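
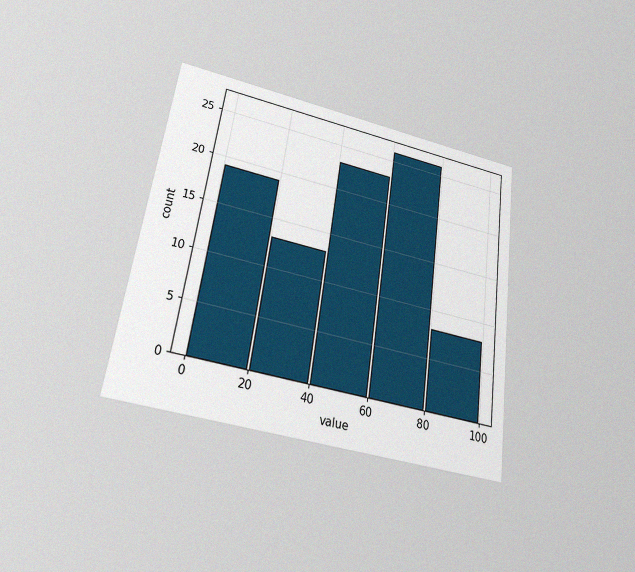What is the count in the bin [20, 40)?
The chart is tilted about 8° clockwise and viewed slightly from below, with some photo noise. The [20, 40) bin has height 13.

13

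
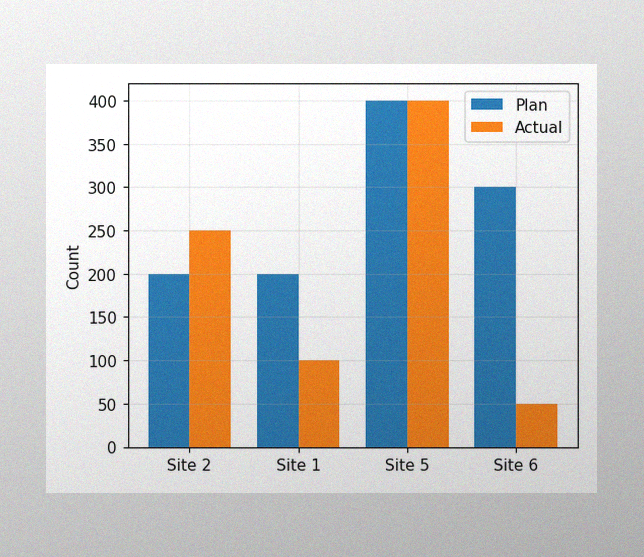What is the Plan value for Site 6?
The image has some photo noise and uneven lighting. The Plan bar at Site 6 reaches 300 on the y-axis.

300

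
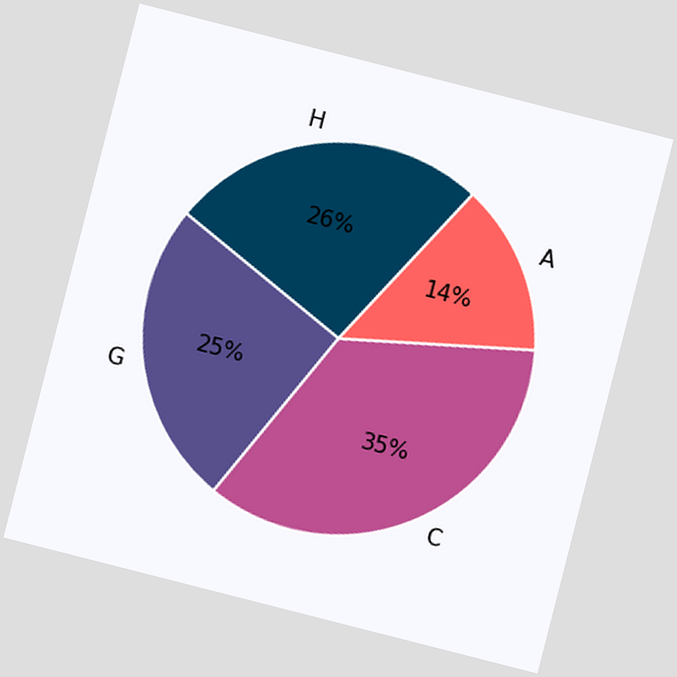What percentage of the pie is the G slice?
25%

The chart is tilted about 14° clockwise. The G slice takes up 25% of the pie.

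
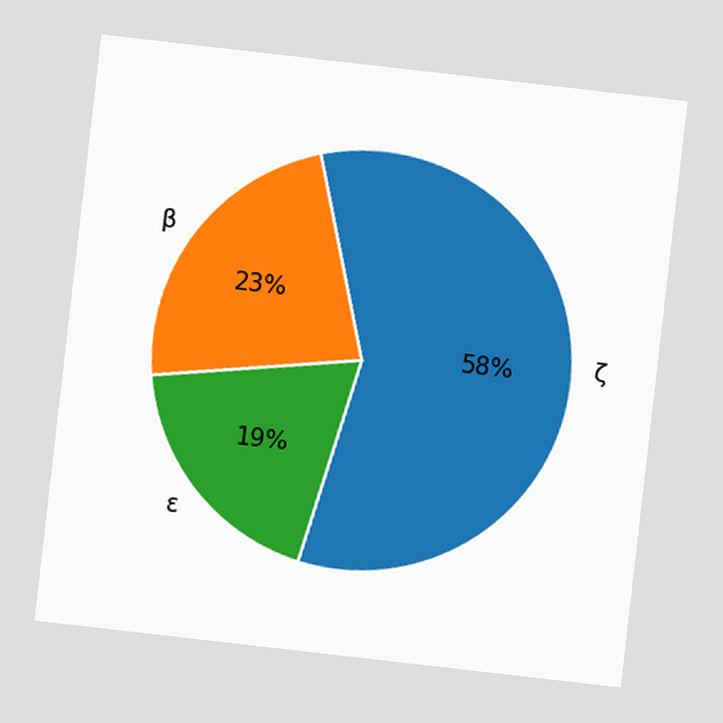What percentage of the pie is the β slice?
23%

The chart is tilted about 7° clockwise. The β slice takes up 23% of the pie.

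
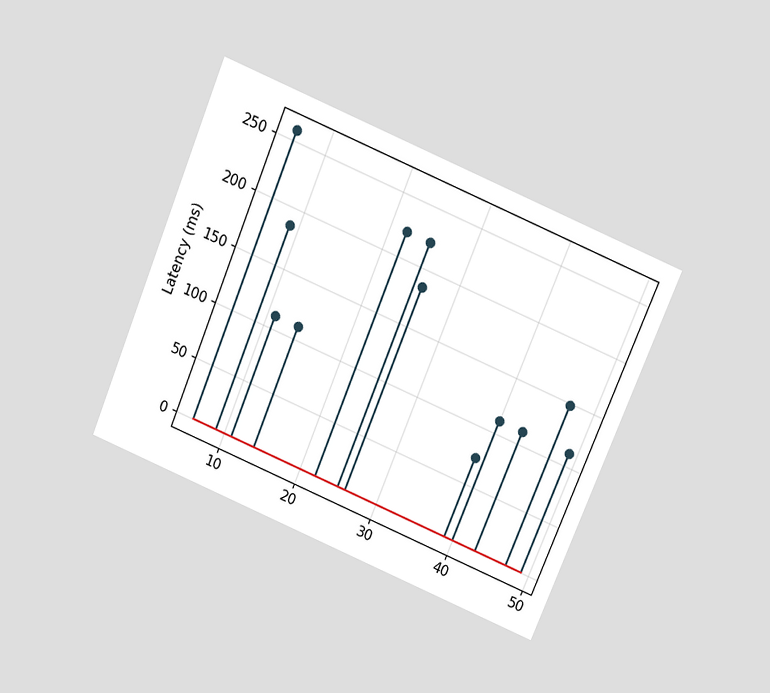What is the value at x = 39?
The chart is tilted about 22° clockwise and viewed slightly from above. The stem at x=39 reaches 74ms.

74ms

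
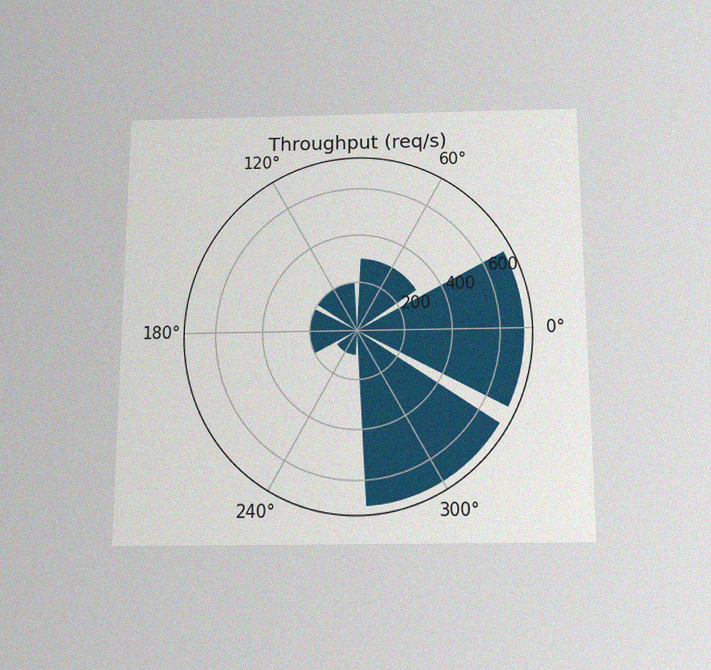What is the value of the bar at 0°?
700req/s

The chart is viewed slightly from below, with some photo noise. The bar at 0° reaches 700req/s on the radial axis.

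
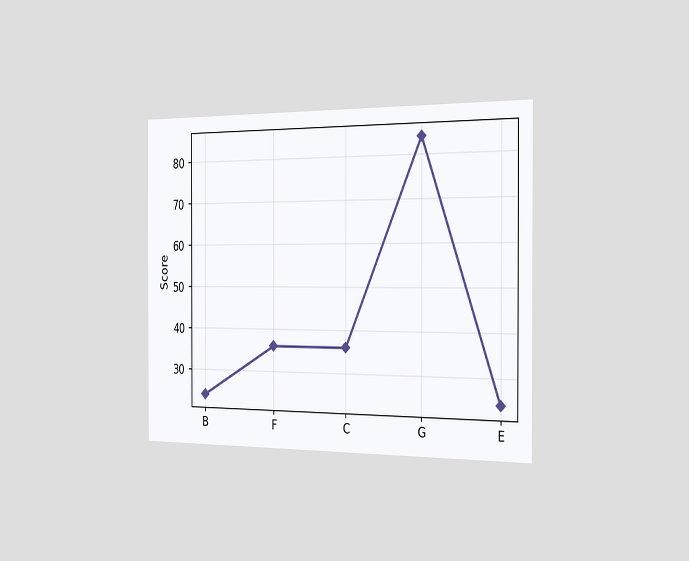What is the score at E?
24

The chart is viewed slightly from the right. At E, the line is at 24.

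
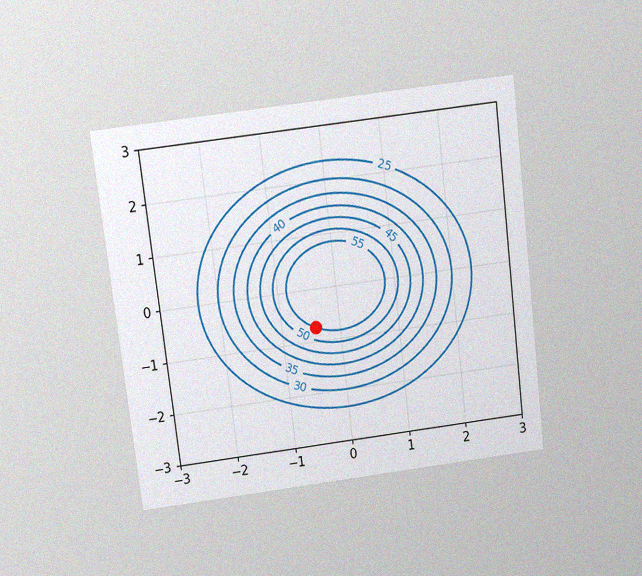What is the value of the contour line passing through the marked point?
55

The chart is tilted about 7° counter-clockwise and viewed slightly from above, with some photo noise. The marked point sits on the contour labelled 55.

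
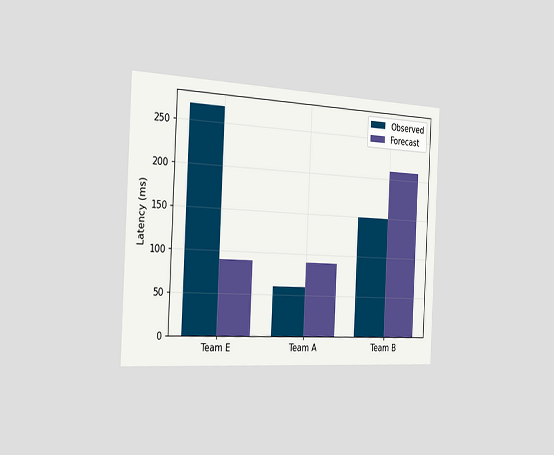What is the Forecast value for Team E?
90ms

The chart is tilted about 3° clockwise and viewed slightly from the left. The Forecast bar at Team E reaches 90ms on the y-axis.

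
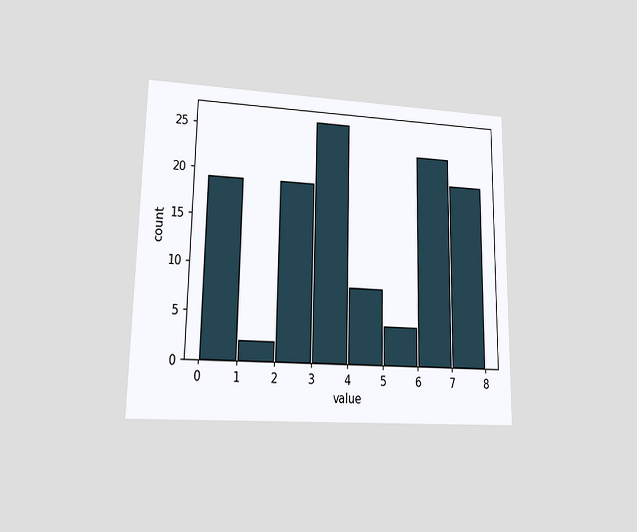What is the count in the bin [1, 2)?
2

The chart is viewed at a slight angle. The [1, 2) bin has height 2.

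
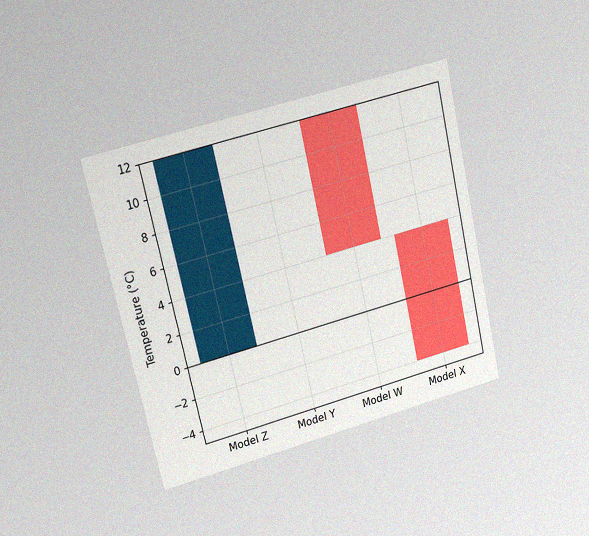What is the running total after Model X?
-4°C

The chart is tilted about 13° counter-clockwise and viewed at a slight angle, with some photo noise. After Model X the running total reaches -4°C.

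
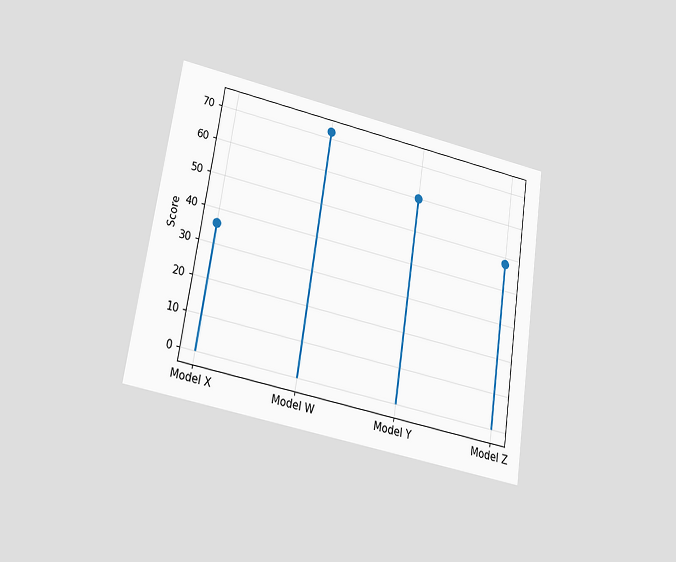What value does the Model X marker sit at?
36

The chart is tilted about 9° clockwise and viewed slightly from below. The Model X marker sits at 36.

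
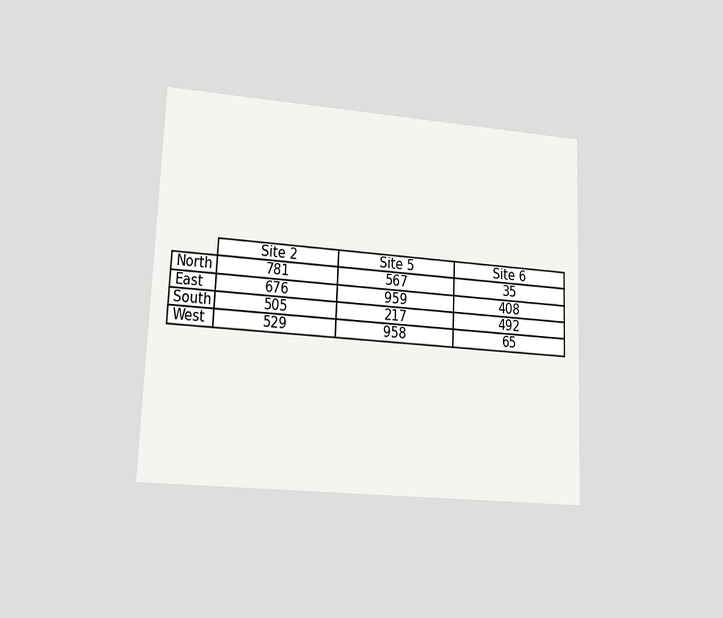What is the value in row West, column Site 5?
958

The chart is tilted about 2° clockwise and viewed at a slight angle. The (West, Site 5) cell reads 958.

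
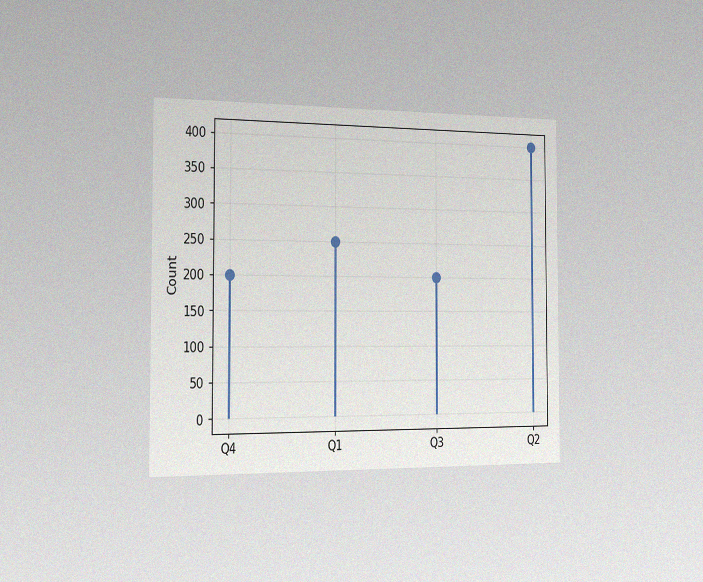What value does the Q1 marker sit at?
250

The chart is viewed slightly from the left, with some photo noise. The Q1 marker sits at 250.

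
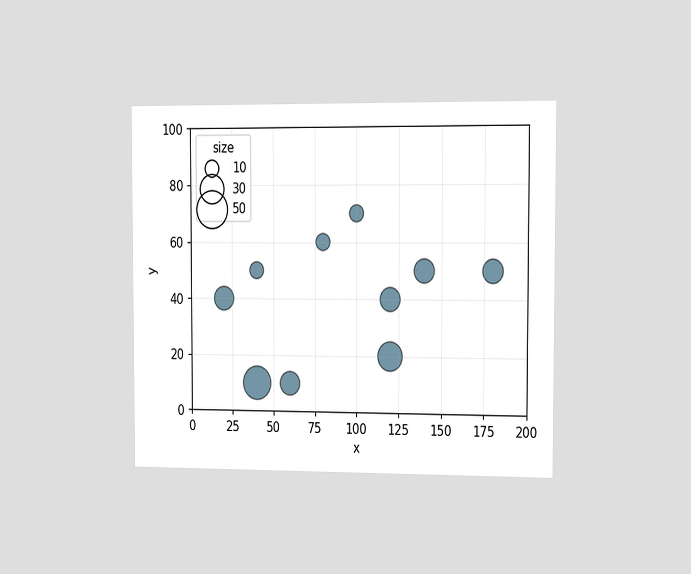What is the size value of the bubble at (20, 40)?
20

The chart is viewed slightly from the right. Matching the bubble at (20, 40) against the size legend gives 20.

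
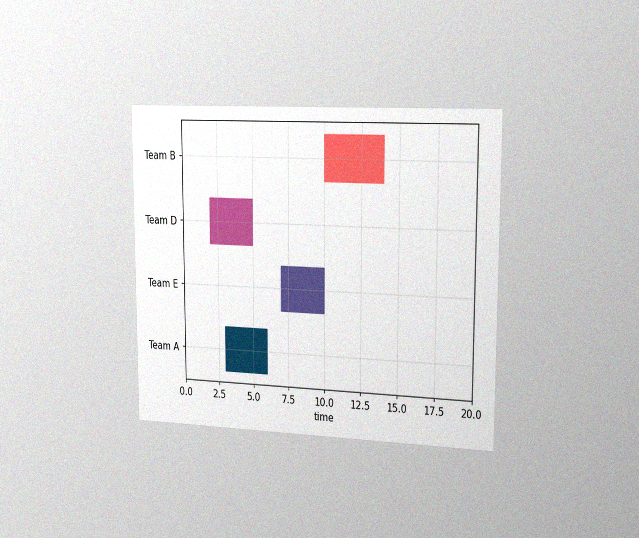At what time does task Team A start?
3

The chart is viewed slightly from the right, with some photo noise. The Team A bar begins at t=3.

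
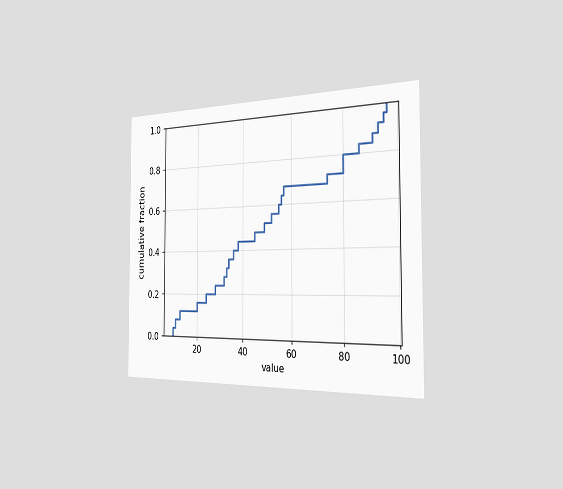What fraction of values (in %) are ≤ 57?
The chart is viewed slightly from the right. At x=57 the ECDF step is at 68%.

68%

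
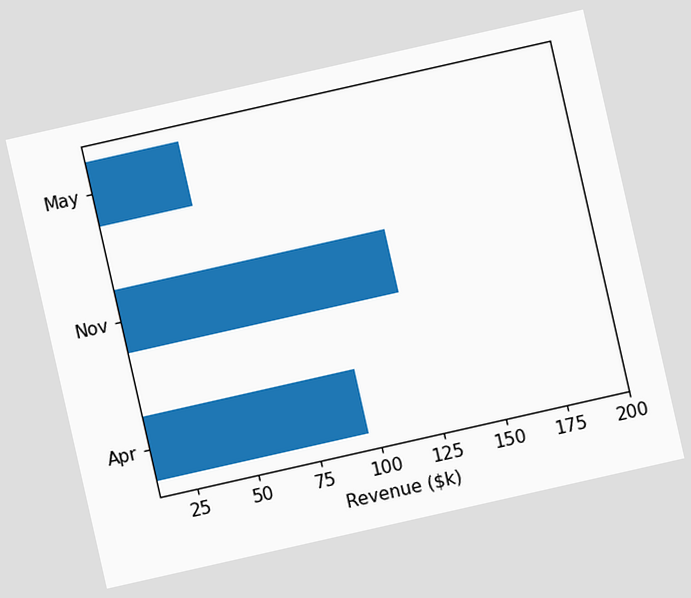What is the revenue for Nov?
$120k

The chart is tilted about 13° counter-clockwise. Reading along the chart's x-axis, the Nov bar reaches $120k.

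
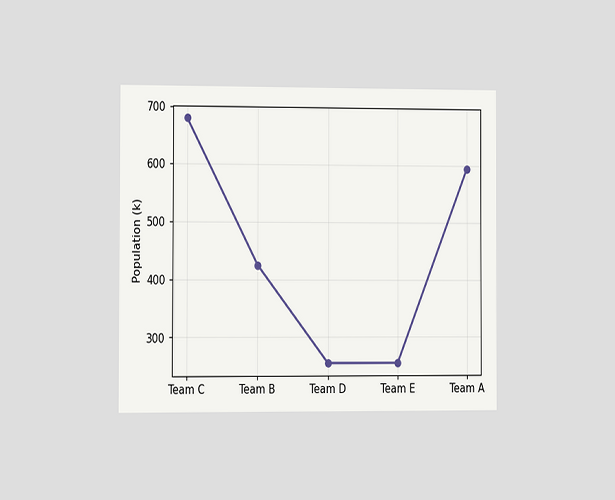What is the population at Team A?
595k

The chart is viewed at a slight angle. At Team A, the line is at 595k.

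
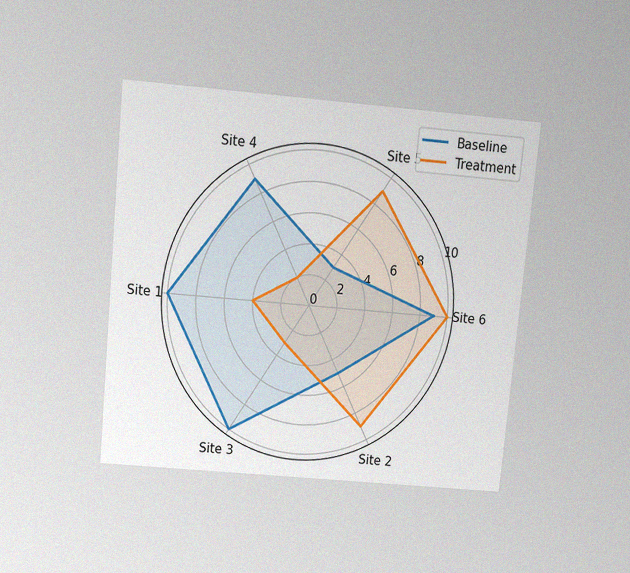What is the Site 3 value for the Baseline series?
10

The chart is tilted about 5° clockwise and viewed slightly from above, with some photo noise. On the Site 3 axis, Baseline reaches 10.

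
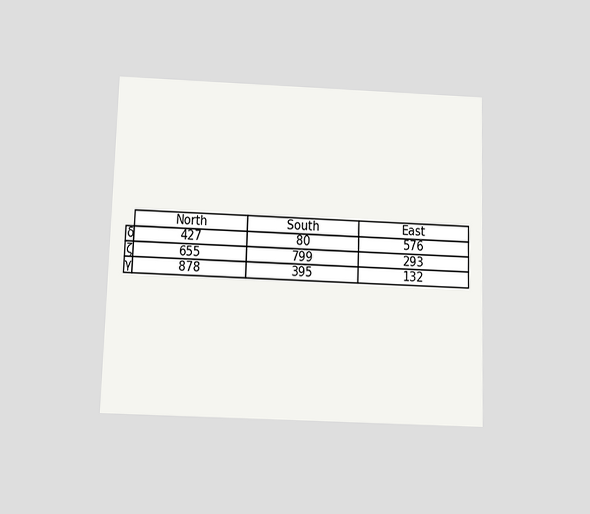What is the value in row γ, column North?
The chart is viewed slightly from below. The (γ, North) cell reads 878.

878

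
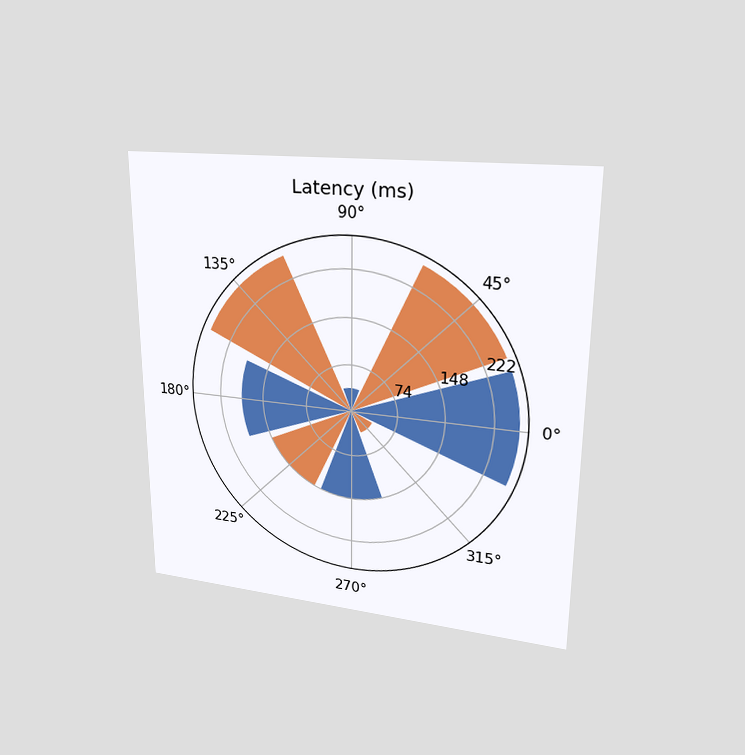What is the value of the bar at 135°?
259ms

The chart is viewed at a slight angle. The bar at 135° reaches 259ms on the radial axis.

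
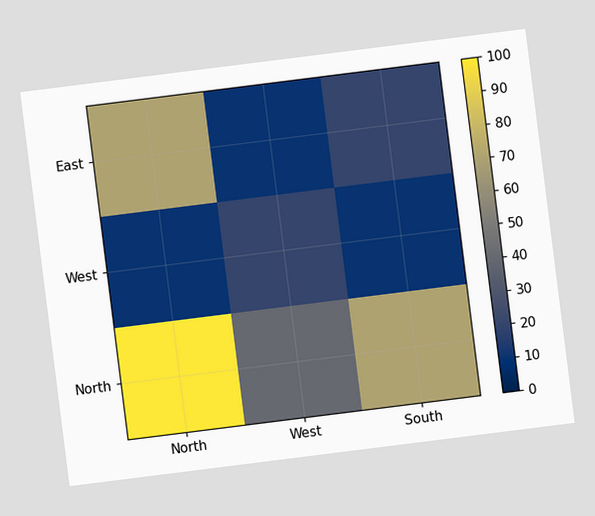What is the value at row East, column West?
The chart is tilted about 7° counter-clockwise. Matching cell (East, West) against the colorbar gives 10.

10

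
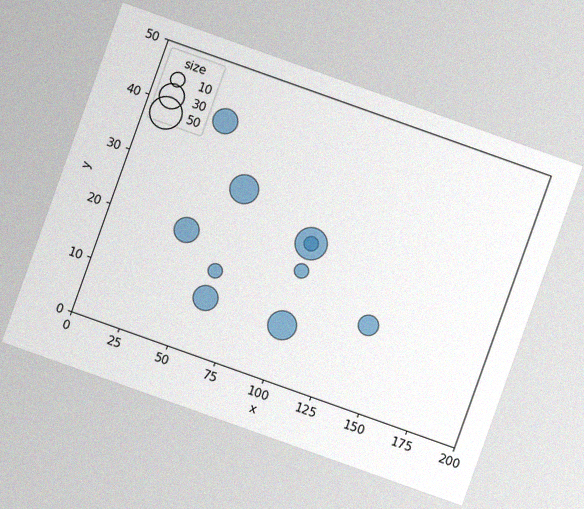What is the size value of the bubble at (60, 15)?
The chart is tilted about 20° clockwise, with some photo noise. Matching the bubble at (60, 15) against the size legend gives 10.

10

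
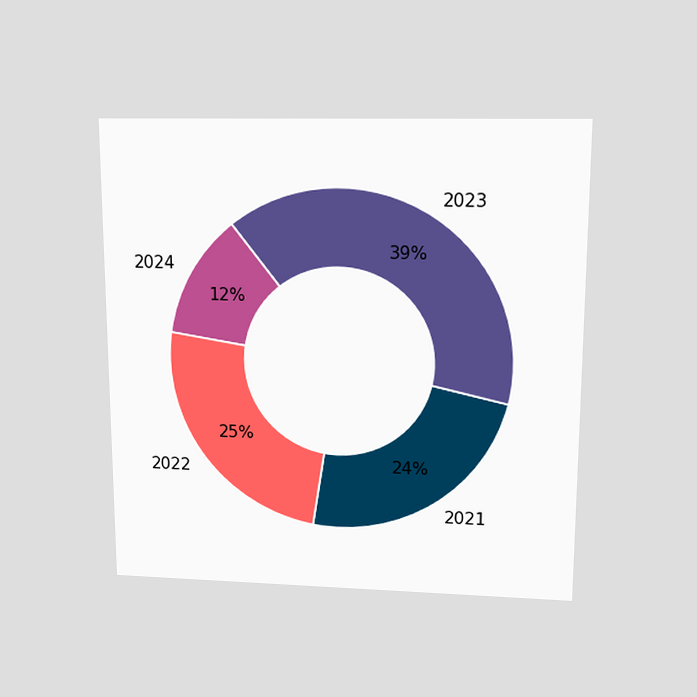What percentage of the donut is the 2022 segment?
The chart is viewed slightly from above. The 2022 segment takes up 25% of the ring.

25%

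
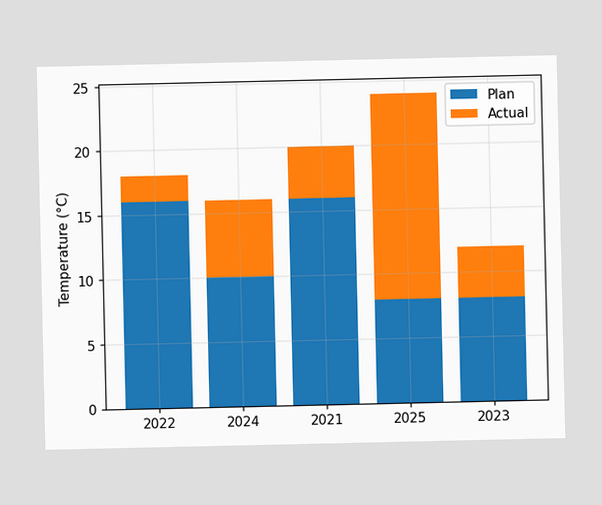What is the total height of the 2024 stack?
16°C

The 2024 stack's top reaches 16°C on the y-axis.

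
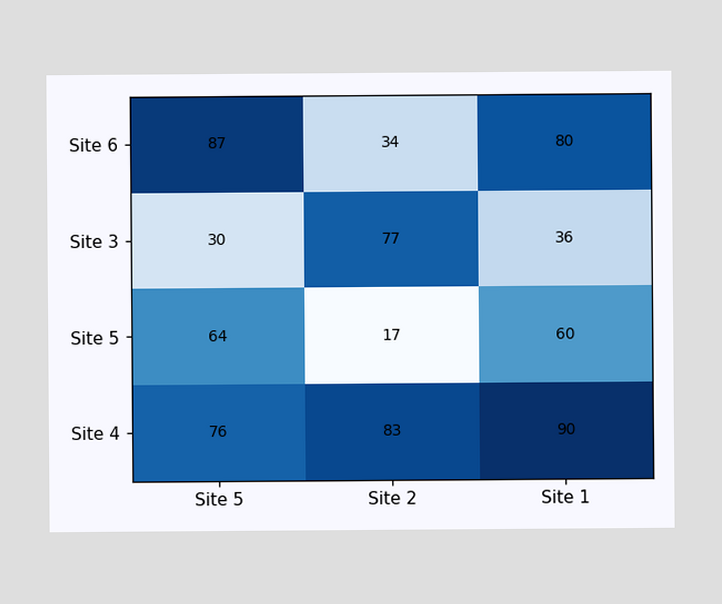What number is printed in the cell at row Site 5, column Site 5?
The (Site 5, Site 5) cell reads 64.

64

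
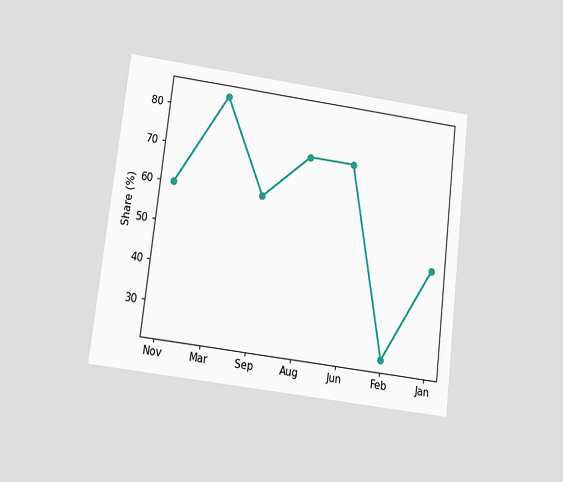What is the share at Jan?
48%

The chart is tilted about 7° clockwise and viewed slightly from below. At Jan, the line is at 48%.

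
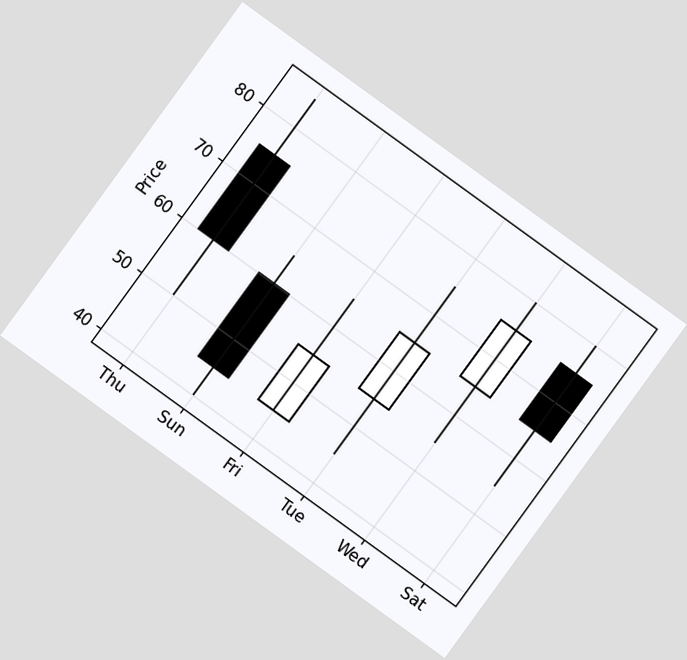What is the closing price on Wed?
The chart is tilted about 36° clockwise. The Wed candle closes at 75.

75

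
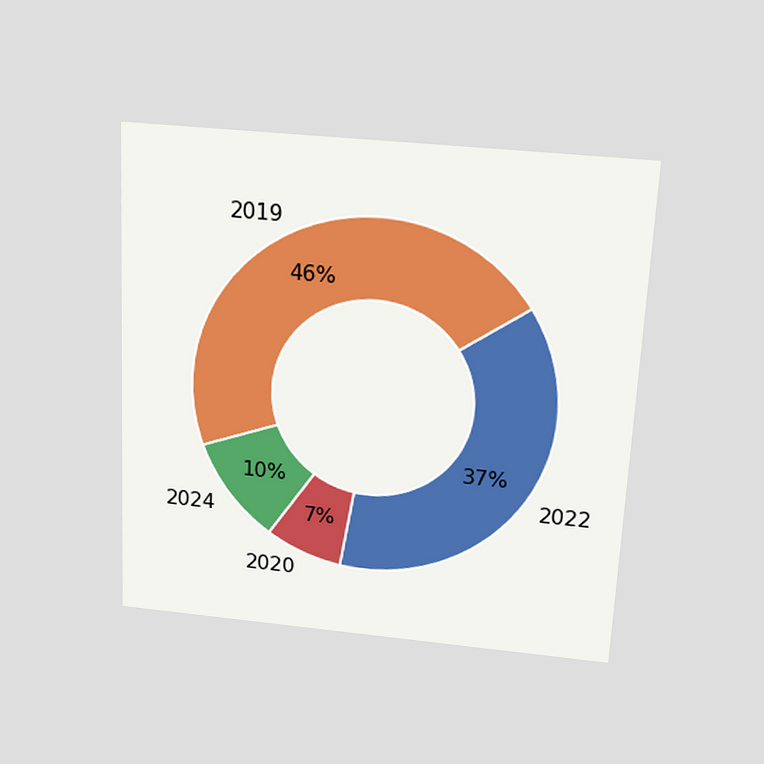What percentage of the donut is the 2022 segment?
37%

The chart is tilted about 3° clockwise and viewed slightly from above. The 2022 segment takes up 37% of the ring.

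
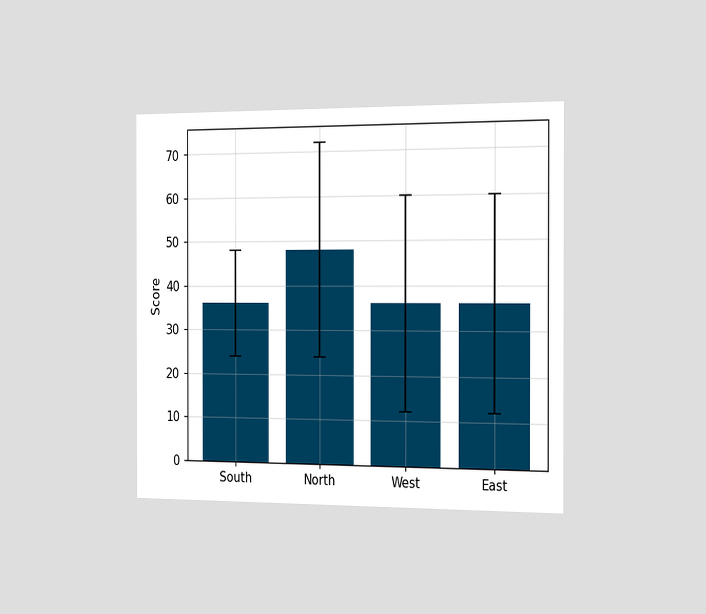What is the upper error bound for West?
60

The chart is viewed slightly from the right. The West bar's upper whisker reaches 60.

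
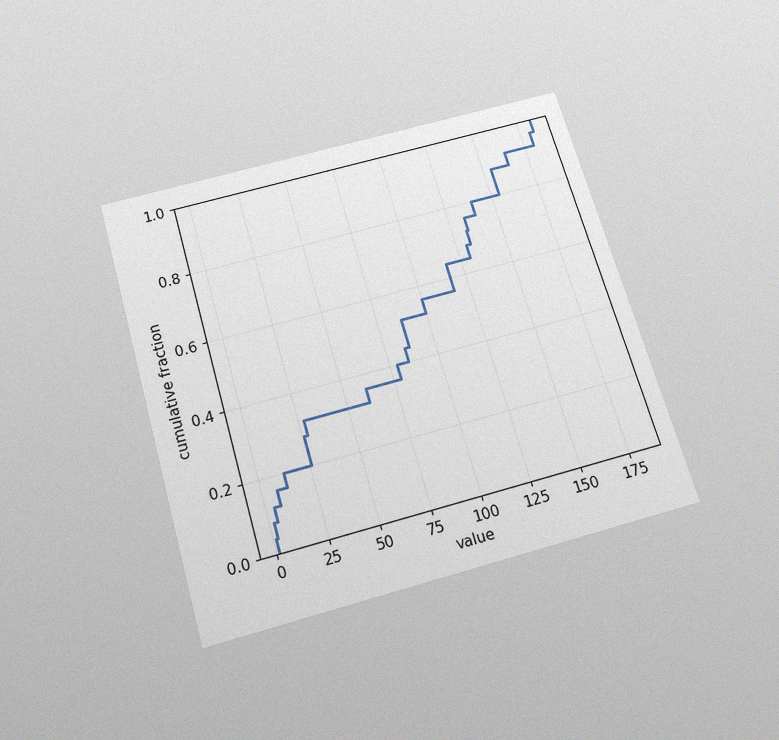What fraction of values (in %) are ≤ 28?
32%

The chart is tilted about 16° counter-clockwise and viewed slightly from below, with some photo noise. At x=28 the ECDF step is at 32%.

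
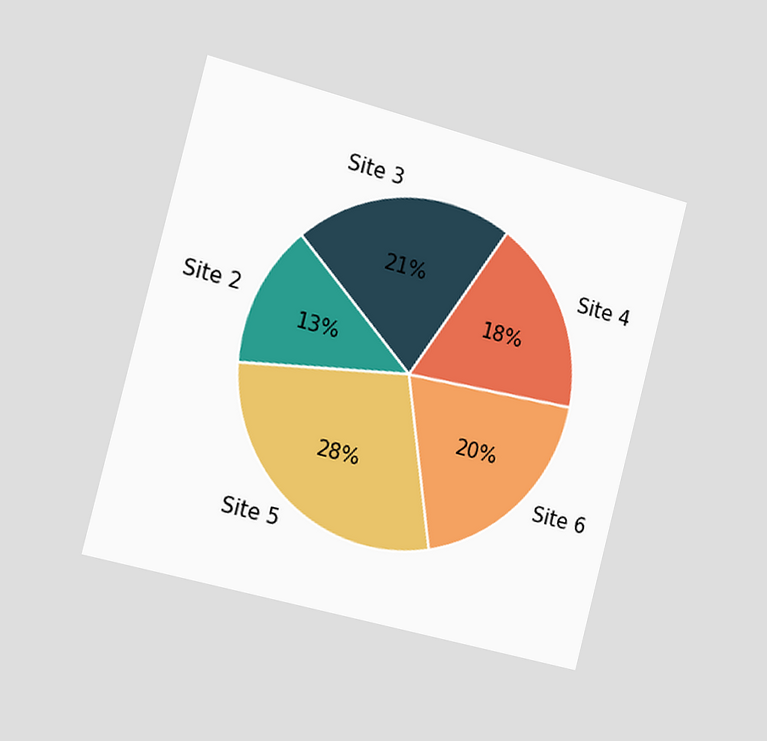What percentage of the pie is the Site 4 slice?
The chart is tilted about 15° clockwise and viewed slightly from the left. The Site 4 slice takes up 18% of the pie.

18%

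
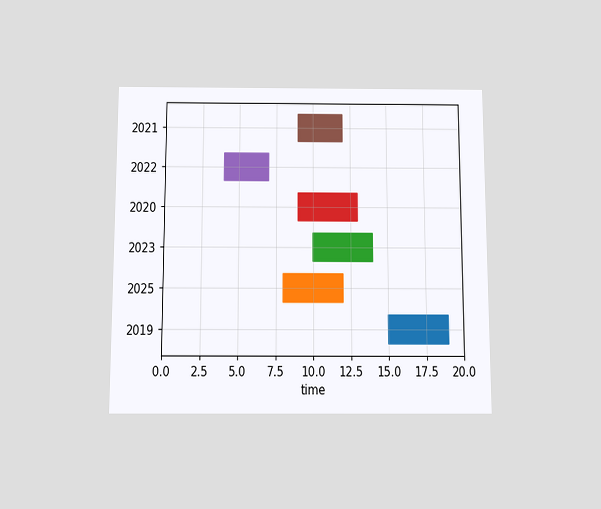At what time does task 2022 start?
4

The chart is viewed slightly from below. The 2022 bar begins at t=4.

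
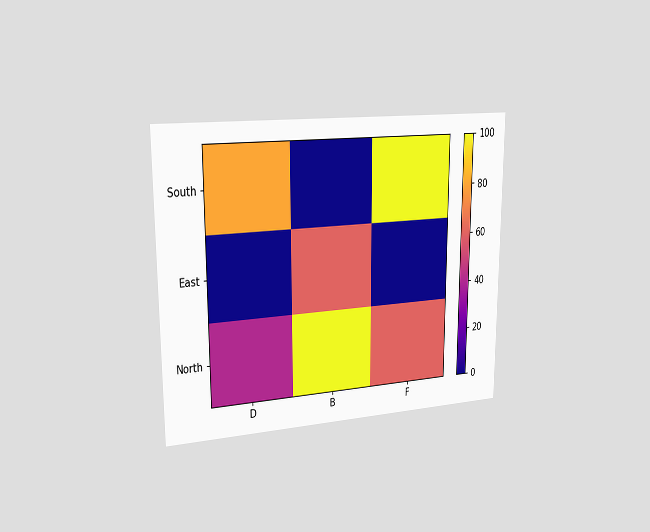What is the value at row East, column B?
The chart is viewed slightly from the left. Matching cell (East, B) against the colorbar gives 60.

60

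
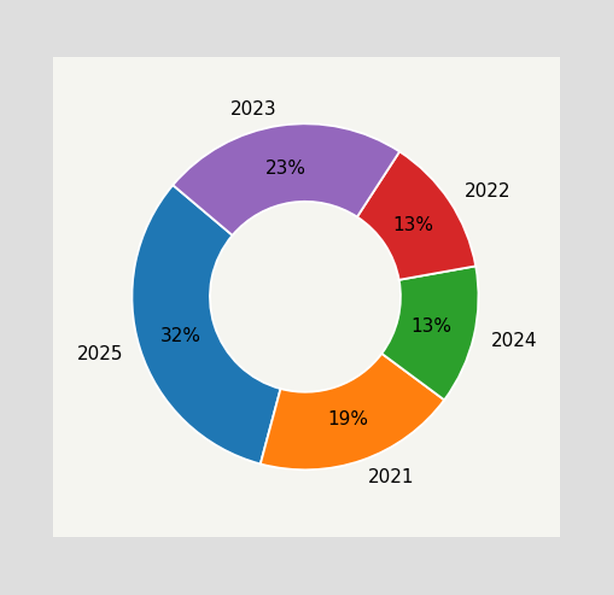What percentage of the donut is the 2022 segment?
13%

The 2022 segment takes up 13% of the ring.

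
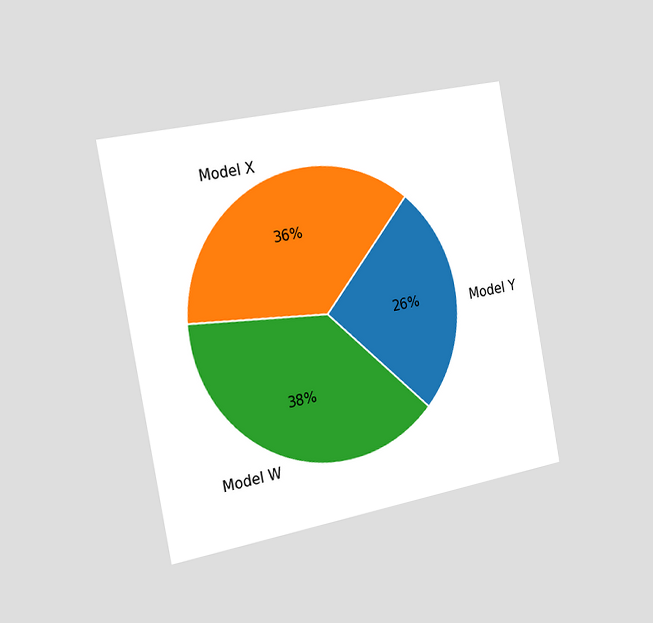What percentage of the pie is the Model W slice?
38%

The chart is tilted about 11° counter-clockwise and viewed slightly from the left. The Model W slice takes up 38% of the pie.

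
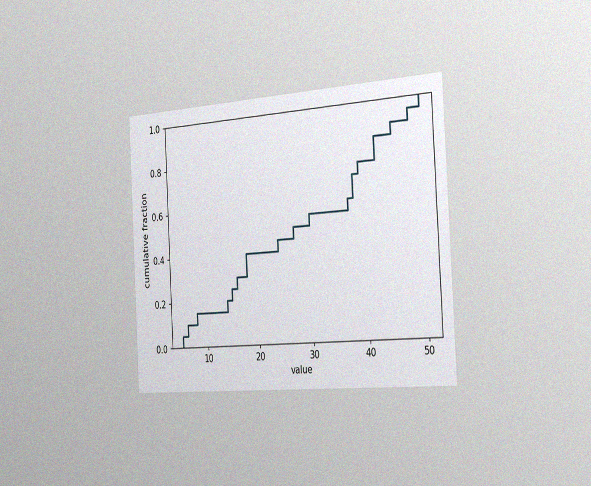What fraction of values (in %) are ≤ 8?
15%

The chart is tilted about 3° counter-clockwise and viewed slightly from the right, with some photo noise. At x=8 the ECDF step is at 15%.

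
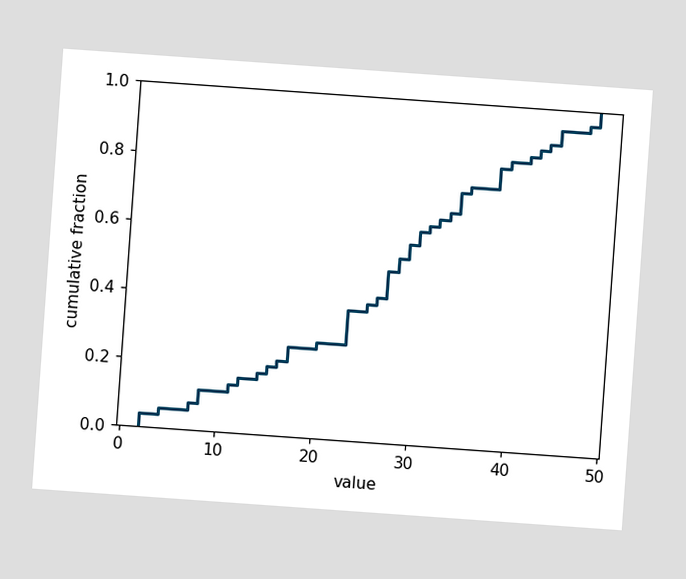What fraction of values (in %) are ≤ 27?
The chart is tilted about 4° clockwise. At x=27 the ECDF step is at 50%.

50%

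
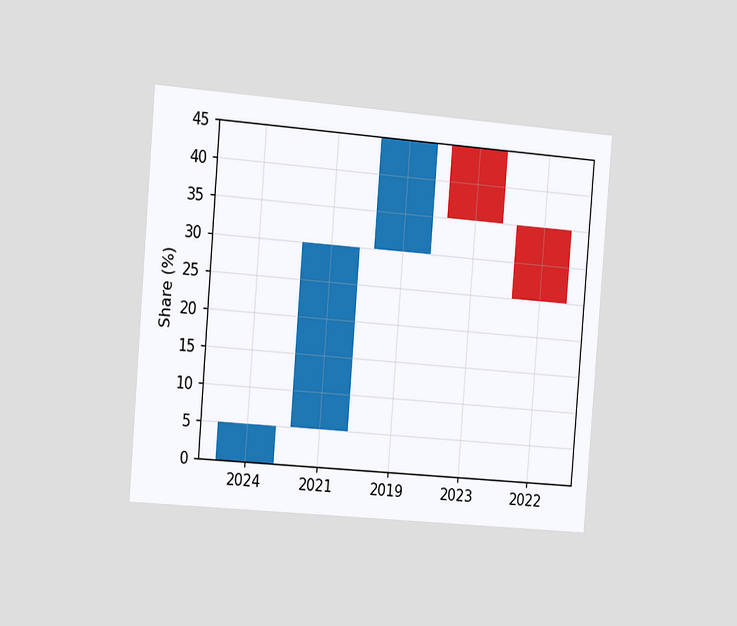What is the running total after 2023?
The chart is tilted about 5° clockwise and viewed slightly from the left. After 2023 the running total reaches 35%.

35%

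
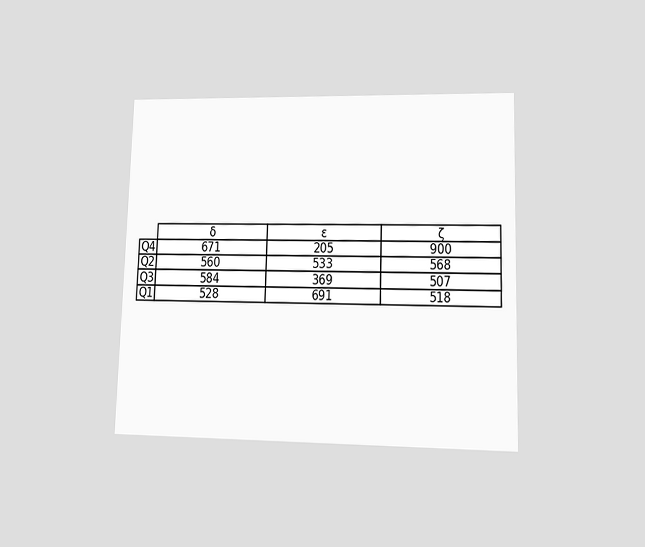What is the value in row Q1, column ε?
691

The chart is viewed at a slight angle. The (Q1, ε) cell reads 691.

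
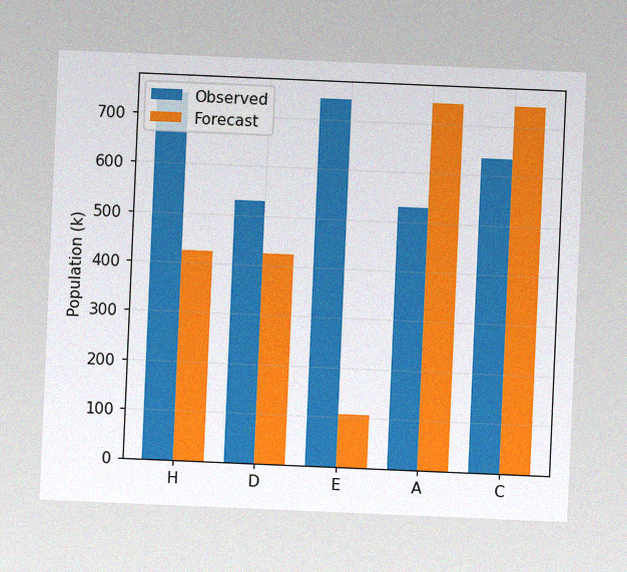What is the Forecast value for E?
106k

The chart is tilted about 2° clockwise, with some photo noise. The Forecast bar at E reaches 106k on the y-axis.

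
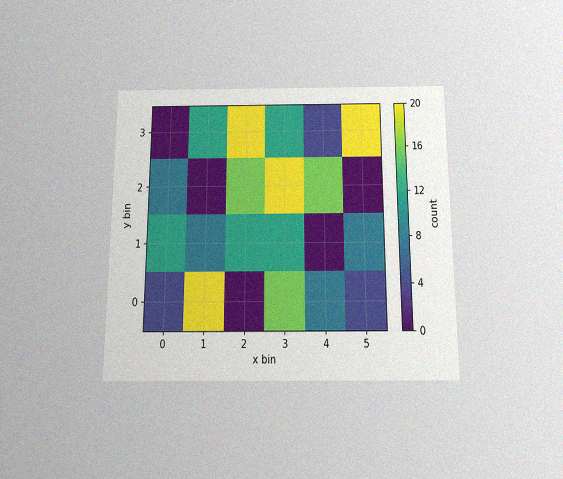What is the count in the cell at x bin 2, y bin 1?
12

The chart is viewed slightly from below, with some photo noise. Matching the cell (2, 1) against the colorbar gives 12.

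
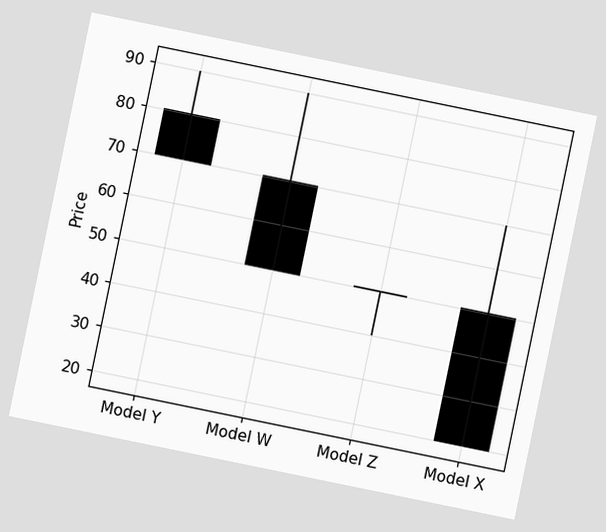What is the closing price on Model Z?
50

The chart is tilted about 12° clockwise. The Model Z candle closes at 50.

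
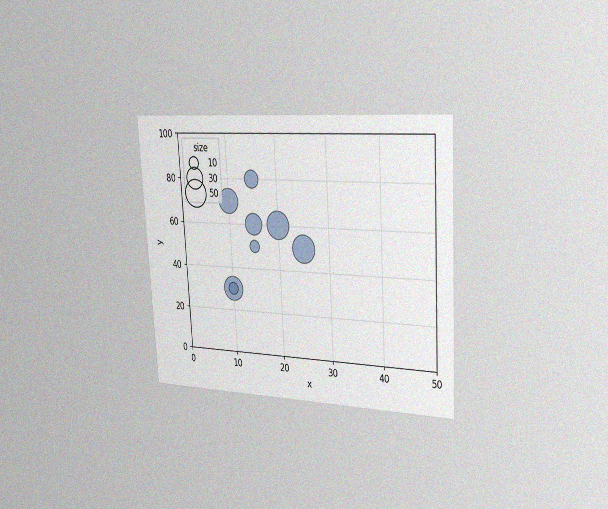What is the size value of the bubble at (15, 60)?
30

The chart is tilted about 3° counter-clockwise and viewed slightly from the right, with some photo noise. Matching the bubble at (15, 60) against the size legend gives 30.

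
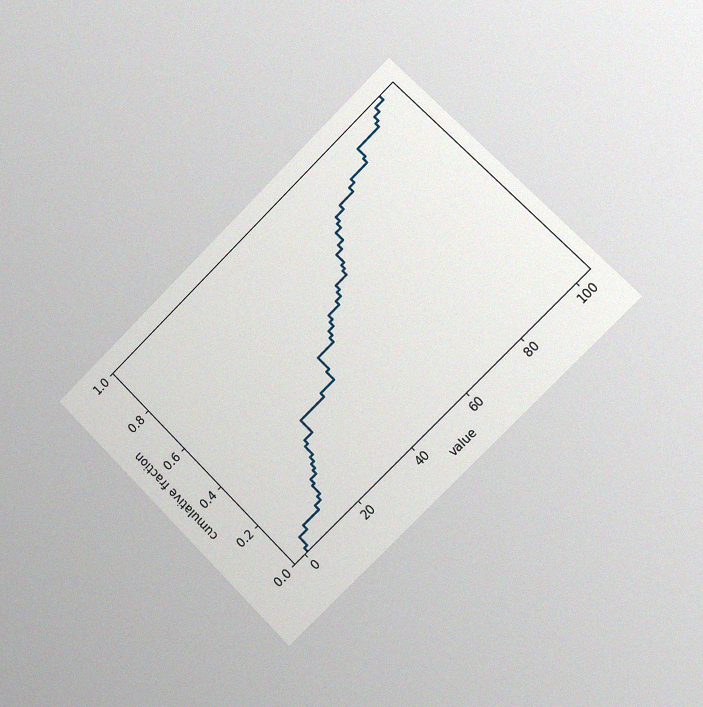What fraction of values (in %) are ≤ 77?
84%

The chart is tilted about 45° counter-clockwise and viewed slightly from the right, with some photo noise. At x=77 the ECDF step is at 84%.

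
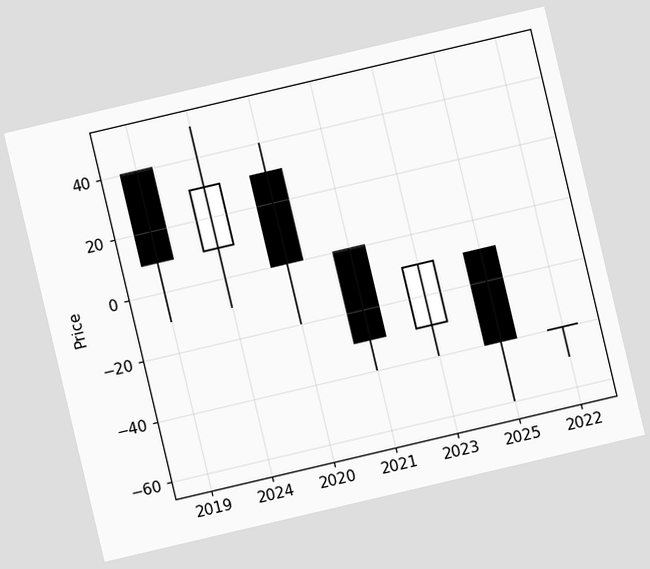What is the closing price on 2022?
The chart is tilted about 13° counter-clockwise. The 2022 candle closes at -40.

-40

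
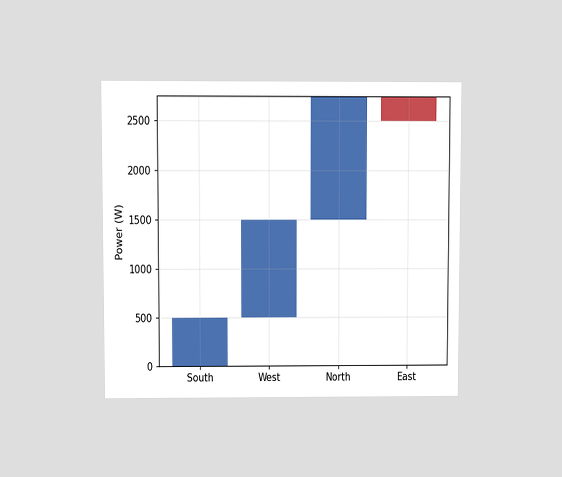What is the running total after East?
The chart is viewed at a slight angle. After East the running total reaches 2500W.

2500W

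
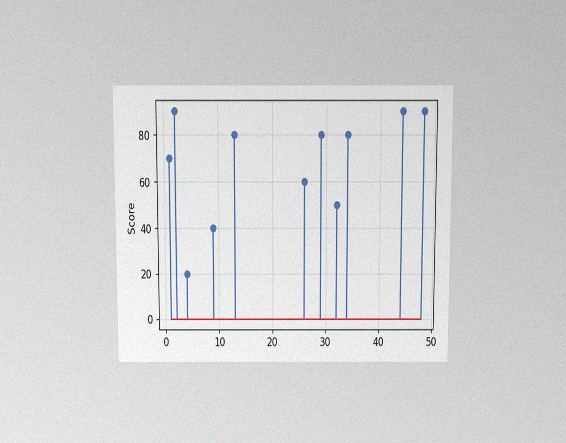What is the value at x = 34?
80

The chart is viewed slightly from above, with some photo noise. The stem at x=34 reaches 80.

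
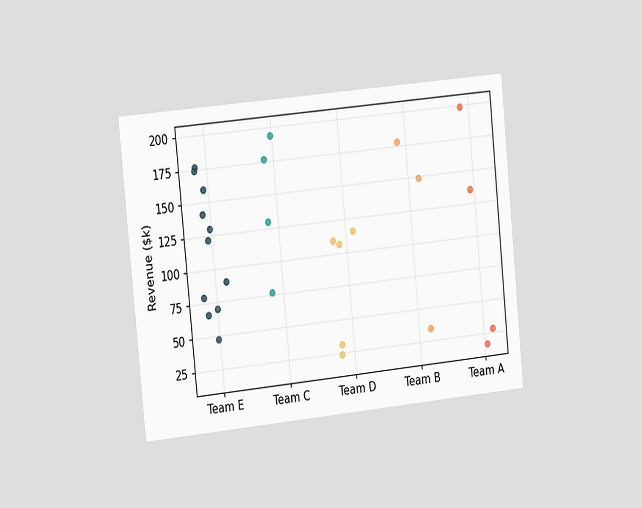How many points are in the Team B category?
3

The chart is tilted about 6° counter-clockwise and viewed slightly from the left. Counting the markers in the Team B column gives 3.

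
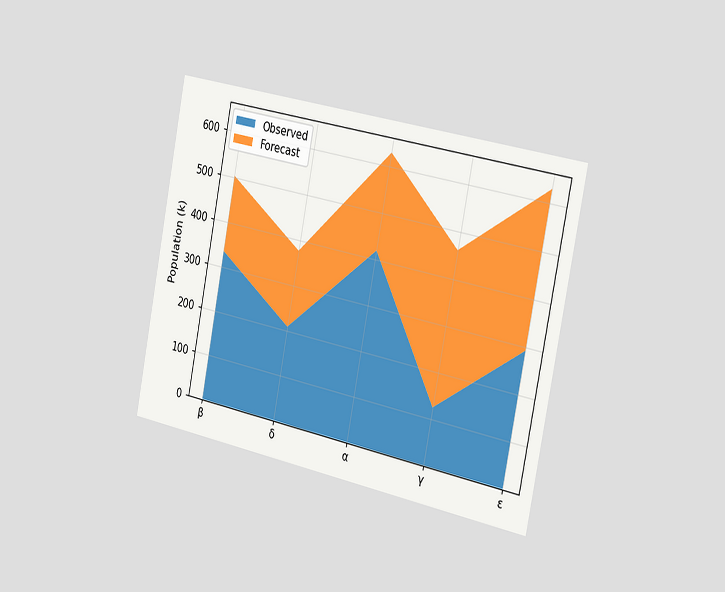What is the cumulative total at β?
The chart is tilted about 11° clockwise and viewed slightly from the right. The stacked total at β reaches 504k.

504k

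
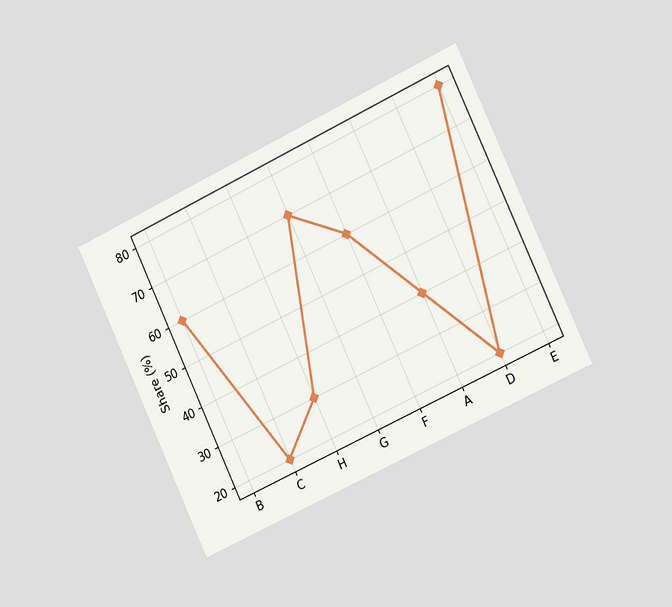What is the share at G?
70%

The chart is tilted about 25° counter-clockwise and viewed slightly from the right. At G, the line is at 70%.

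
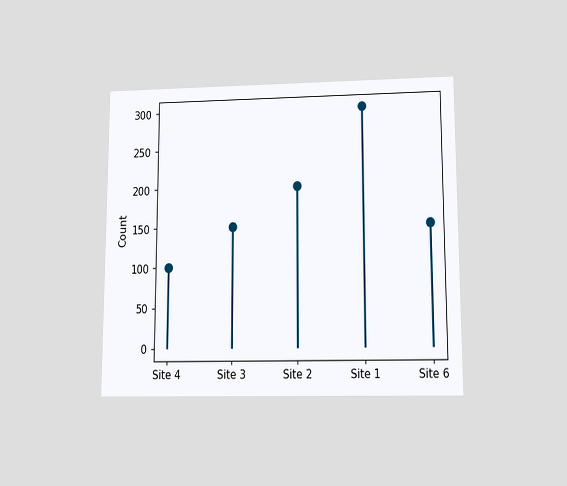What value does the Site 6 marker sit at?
The chart is viewed slightly from below. The Site 6 marker sits at 150.

150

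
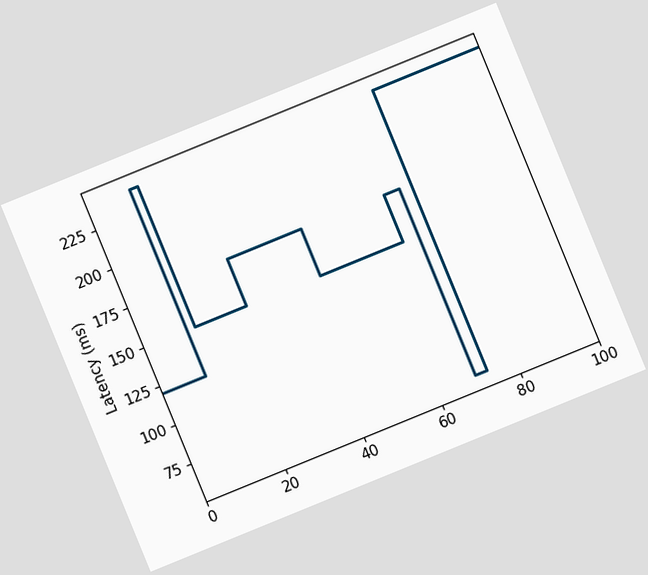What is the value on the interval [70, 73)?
60ms

The chart is tilted about 22° counter-clockwise. On [70, 73) the step sits at 60ms.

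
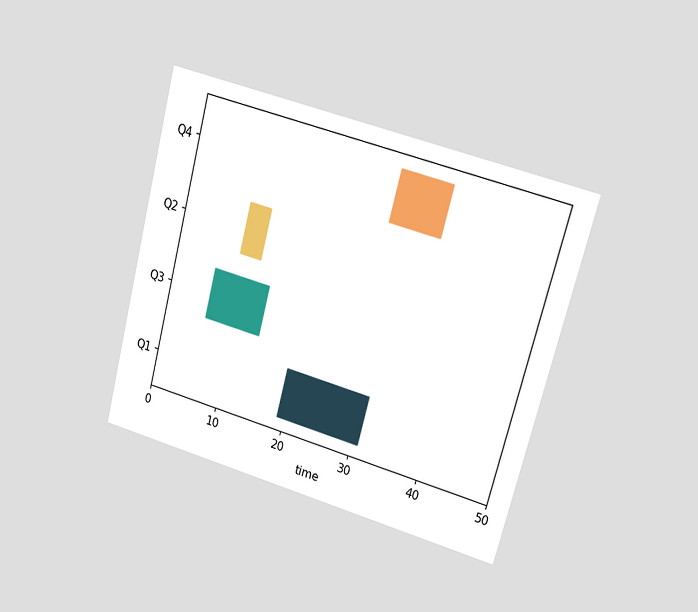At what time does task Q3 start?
6

The chart is tilted about 15° clockwise and viewed at a slight angle. The Q3 bar begins at t=6.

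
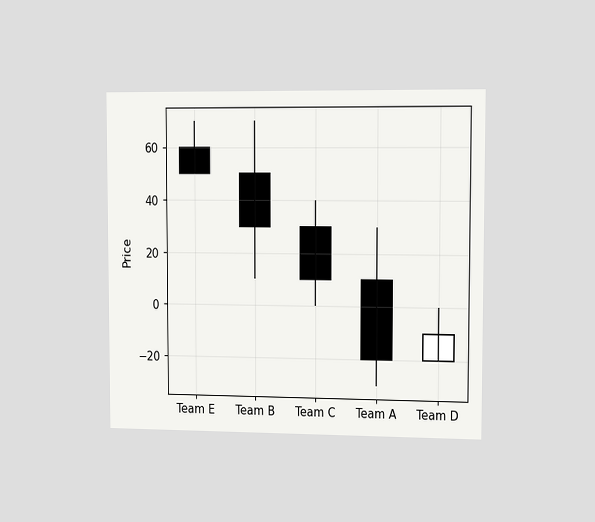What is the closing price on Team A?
-20

The chart is viewed slightly from the right. The Team A candle closes at -20.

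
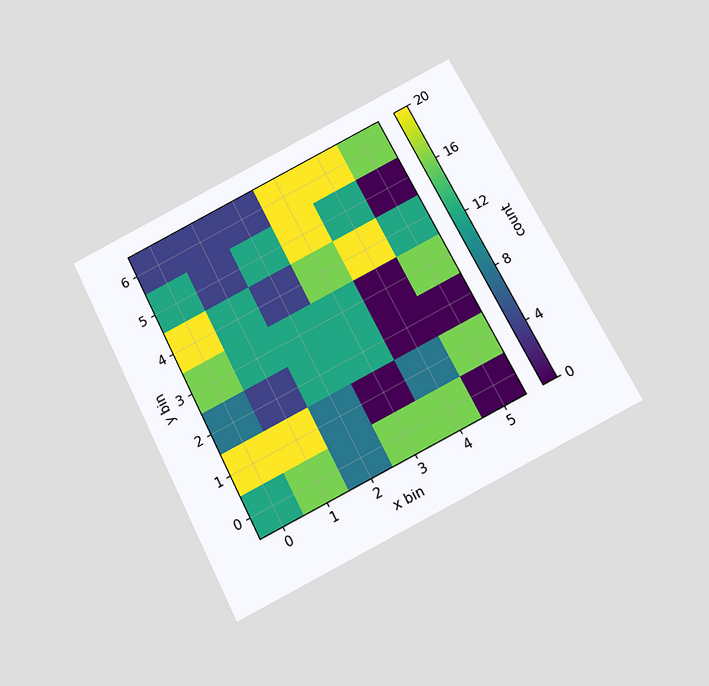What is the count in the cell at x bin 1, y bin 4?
12

The chart is tilted about 27° counter-clockwise and viewed slightly from below. Matching the cell (1, 4) against the colorbar gives 12.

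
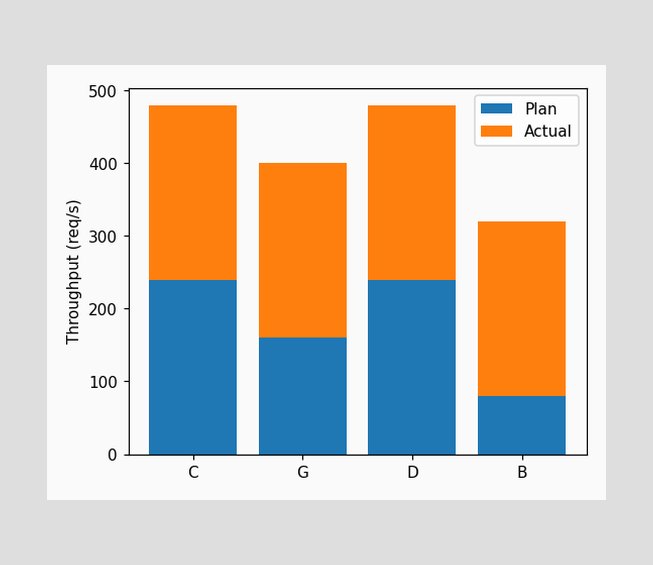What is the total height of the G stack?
400req/s

The G stack's top reaches 400req/s on the y-axis.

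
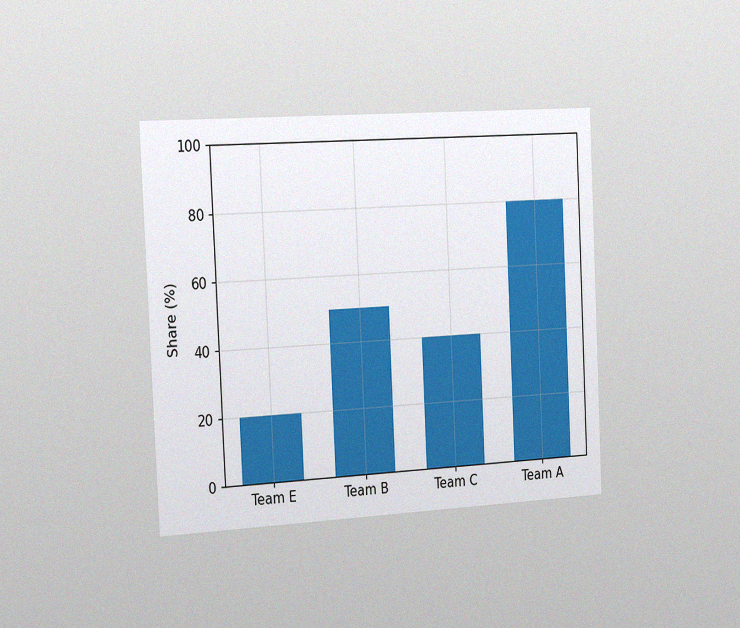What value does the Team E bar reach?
20%

The chart is tilted about 3° counter-clockwise and viewed slightly from the left, with some photo noise. Reading along the chart's y-axis, the Team E bar reaches 20%.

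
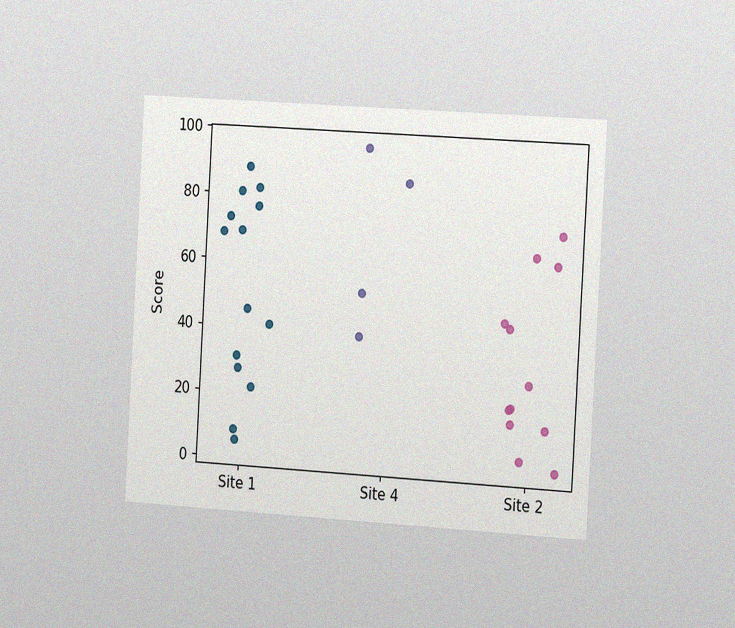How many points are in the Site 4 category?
The chart is tilted about 3° clockwise and viewed slightly from the right, with some photo noise. Counting the markers in the Site 4 column gives 4.

4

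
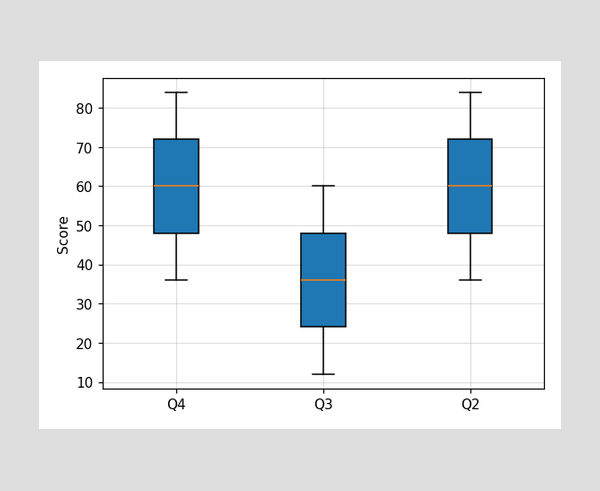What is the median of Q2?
The median line in the Q2 box sits at 60.

60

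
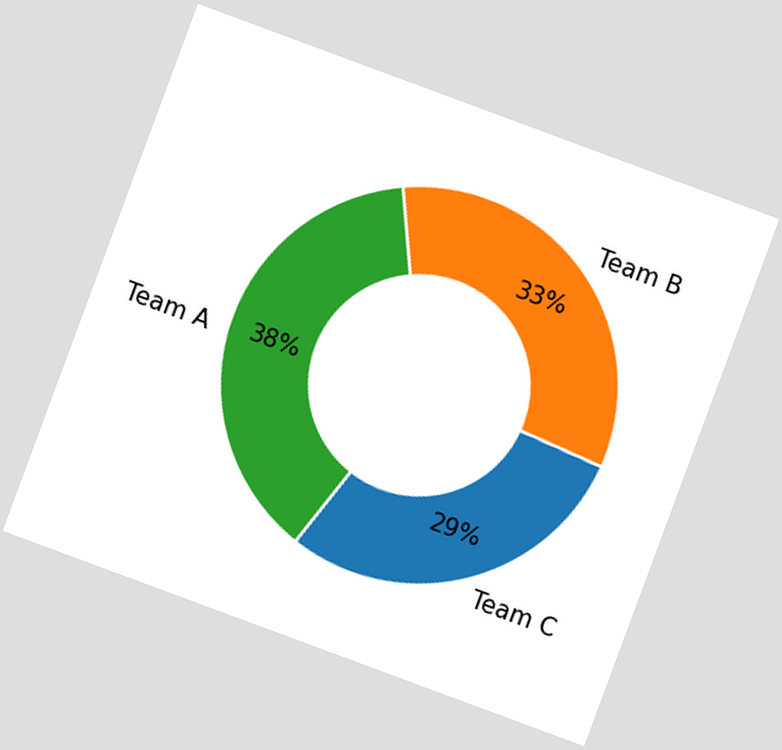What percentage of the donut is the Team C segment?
29%

The chart is tilted about 20° clockwise. The Team C segment takes up 29% of the ring.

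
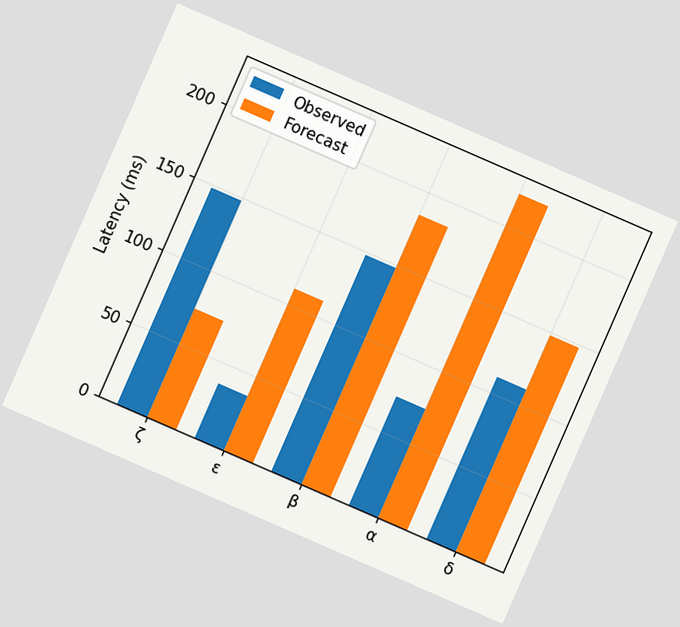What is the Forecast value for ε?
111ms

The chart is tilted about 24° clockwise. The Forecast bar at ε reaches 111ms on the y-axis.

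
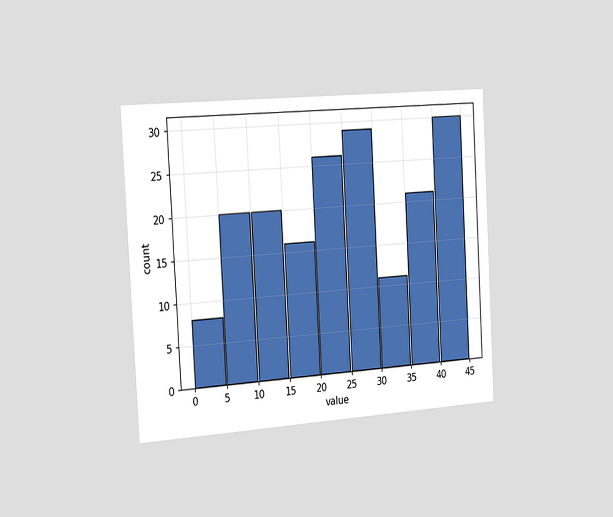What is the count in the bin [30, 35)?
The chart is tilted about 3° counter-clockwise and viewed slightly from the left. The [30, 35) bin has height 11.

11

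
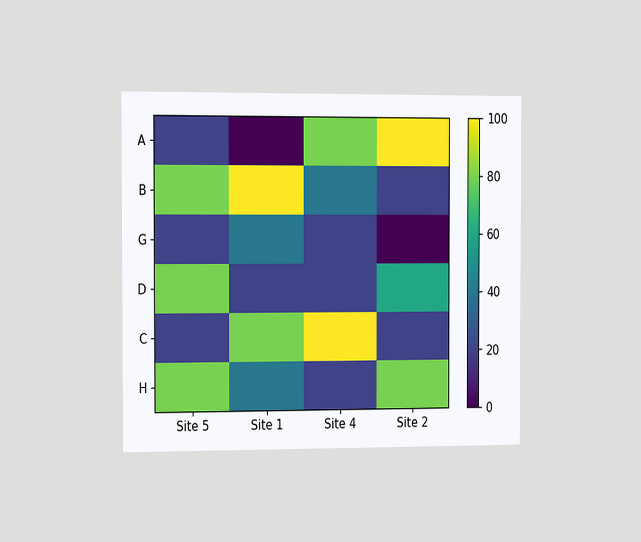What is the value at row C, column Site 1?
80

The chart is viewed slightly from the left. Matching cell (C, Site 1) against the colorbar gives 80.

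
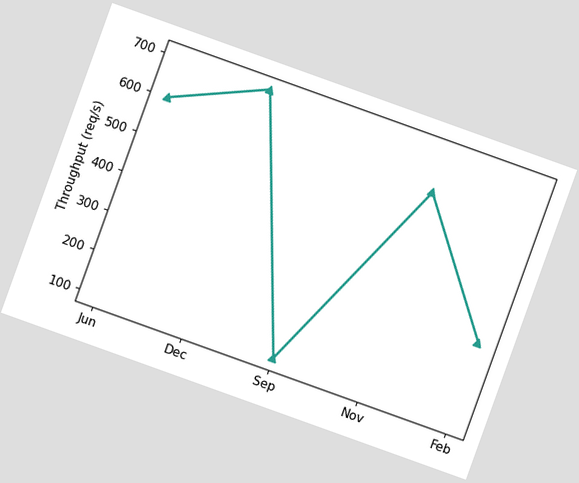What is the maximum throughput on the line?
700req/s

The chart is tilted about 20° clockwise. The highest point is at Dec, and reading across to the y-axis gives 700req/s.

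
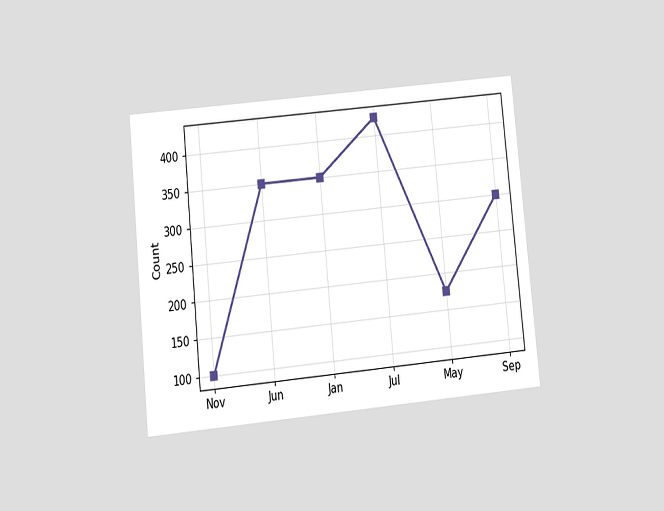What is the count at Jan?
The chart is tilted about 6° counter-clockwise and viewed slightly from below. At Jan, the line is at 350.

350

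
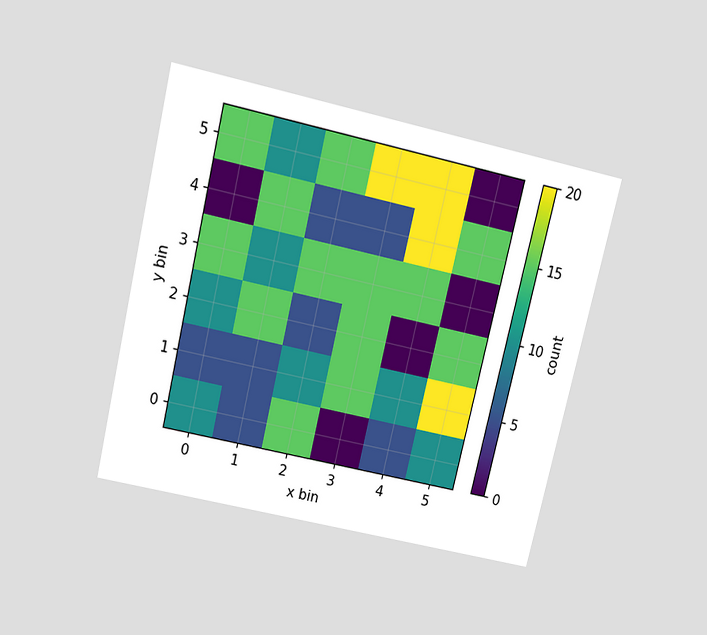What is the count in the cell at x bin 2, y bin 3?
The chart is tilted about 13° clockwise and viewed slightly from above. Matching the cell (2, 3) against the colorbar gives 15.

15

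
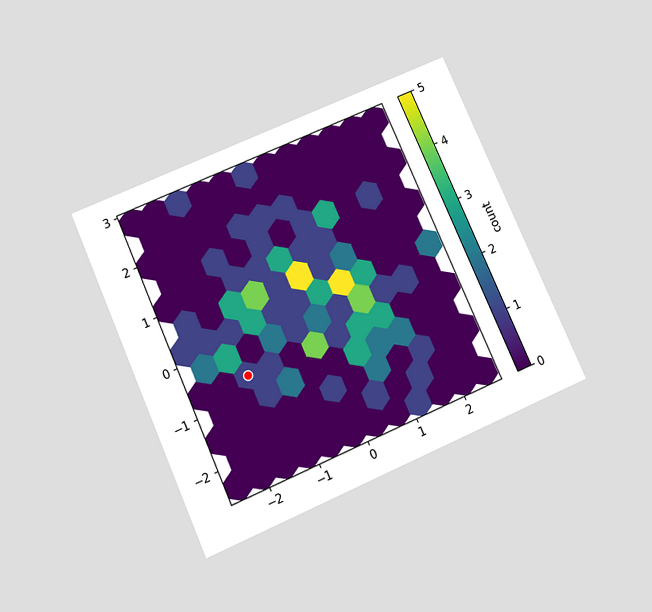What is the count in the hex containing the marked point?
The chart is tilted about 24° counter-clockwise and viewed slightly from below. The marked hex reads 1 on the colorbar.

1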